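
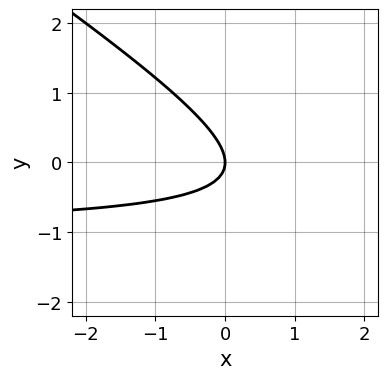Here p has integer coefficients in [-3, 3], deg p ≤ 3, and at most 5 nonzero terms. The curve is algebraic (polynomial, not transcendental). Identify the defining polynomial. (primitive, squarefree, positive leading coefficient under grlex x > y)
2*x*y + 3*y^2 + 2*x

1. deg p = 2. A generic line meets the curve in up to 2 points.
2. Reading off the gridlines: it meets the y-axis at y = 0 (among the integer gridlines); one x-axis crossing is at x = 0.
3. Fitting integer coefficients to these (and the overall shape) gives p.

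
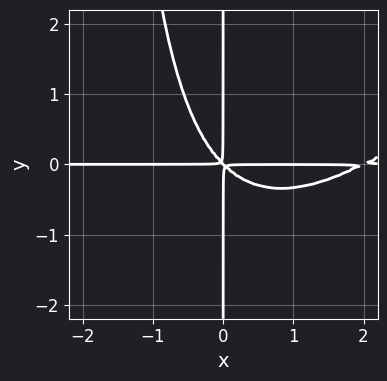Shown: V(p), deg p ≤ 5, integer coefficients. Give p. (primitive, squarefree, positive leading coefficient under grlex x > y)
(a) The degree is 4 — no degree-3 curve has this shape.
(b) From the visible intercepts: the visible y-axis segment lies entirely on the curve; the visible x-axis segment lies entirely on the curve.
(c) Solving for integer coefficients yields p as stated.

x^3*y - x^2*y^2 - 2*x^2*y - 2*x*y^2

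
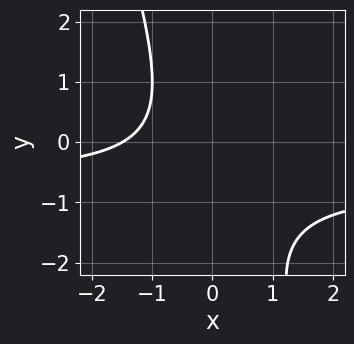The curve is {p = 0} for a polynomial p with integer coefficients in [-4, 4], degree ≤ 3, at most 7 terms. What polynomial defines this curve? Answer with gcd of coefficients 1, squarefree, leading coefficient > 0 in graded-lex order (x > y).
First, deg p = 2. A generic line meets the curve in up to 2 points.
Then, against the integer gridlines: no y-intercept at any integer in the box.
Finally, these observations pin down the coefficients.

3*x*y + y^2 + 2*x + y + 3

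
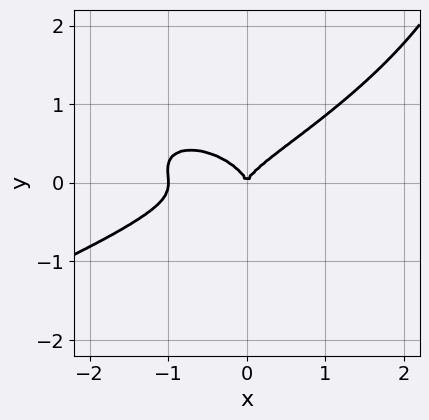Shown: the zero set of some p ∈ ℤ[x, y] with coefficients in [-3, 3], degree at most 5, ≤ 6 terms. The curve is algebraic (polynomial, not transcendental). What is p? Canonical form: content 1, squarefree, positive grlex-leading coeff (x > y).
x*y^3 + x^3 - x*y^2 - 3*y^3 + x^2

First, the degree is 4 — no degree-3 curve has this shape.
Next, observable constraints: the x-axis gridline crossings are at x ∈ {-1, 0}; one y-axis crossing is at y = 0.
Finally, fitting integer coefficients to these (and the overall shape) gives p.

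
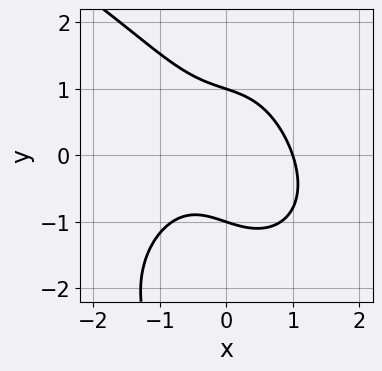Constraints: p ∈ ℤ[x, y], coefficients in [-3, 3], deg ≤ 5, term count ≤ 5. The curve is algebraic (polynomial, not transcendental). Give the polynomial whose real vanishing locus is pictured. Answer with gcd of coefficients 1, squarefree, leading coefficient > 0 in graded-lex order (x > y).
x*y^3 - 3*x^3 - 3*x*y - 3*y^2 + 3

1. The degree is 4 — a generic line meets the curve in up to 4 points.
2. From the visible intercepts: one x-axis crossing is at x = 1; the y-axis gridline crossings are at y ∈ {-1, 1}.
3. Assembling these constraints gives the stated polynomial.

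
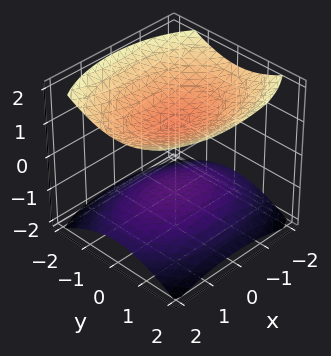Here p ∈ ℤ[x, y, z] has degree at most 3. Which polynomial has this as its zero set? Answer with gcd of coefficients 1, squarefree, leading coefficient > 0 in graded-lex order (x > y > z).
First, I count 2 distinct pieces. They look like related sheets of one shape, so recover p as a whole.
Then, deg p = 2. Two sheets facing apart; a quadric.
Then, symmetries: mirror symmetry y ↦ −y ⇒ only even powers of y; mirror symmetry z ↦ −z ⇒ only even powers of z; the x ↦ −x reflection is a symmetry, so x appears only in even powers.
Next, from the visible intercepts: the z-axis gridline crossings are at z ∈ {-1, 1}; the surface avoids every integer x-axis point in the box; no y-intercept at any integer in the box.
Finally, assembling these constraints gives the stated polynomial.

x^2 + 2*y^2 - 3*z^2 + 3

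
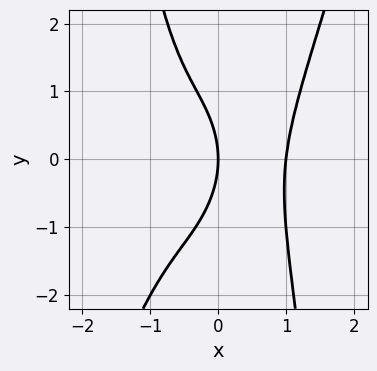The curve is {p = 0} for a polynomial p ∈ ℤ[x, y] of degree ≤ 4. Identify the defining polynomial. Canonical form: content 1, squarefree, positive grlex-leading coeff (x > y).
3*x^4 - x^3*y - y^2 - 3*x

The degree is 4 — a generic line meets the curve in up to 4 points.
From the visible intercepts: the x-axis gridline crossings are at x ∈ {0, 1}; it meets the y-axis at y = 0 (among the integer gridlines).
Matching integer coefficients to the picture gives p.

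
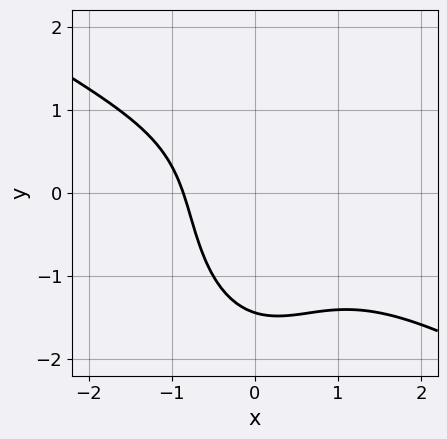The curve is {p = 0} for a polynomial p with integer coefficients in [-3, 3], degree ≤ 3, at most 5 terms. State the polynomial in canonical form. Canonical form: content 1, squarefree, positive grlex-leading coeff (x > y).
deg p = 3. No degree-2 curve has this shape.
Matching integer coefficients to the picture gives p.

2*x^3 + 3*x^2*y + y^3 + 2*x + 3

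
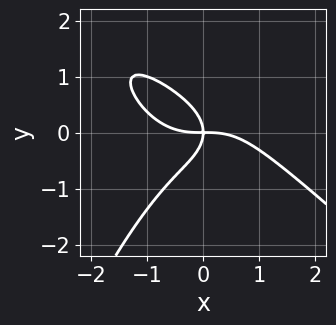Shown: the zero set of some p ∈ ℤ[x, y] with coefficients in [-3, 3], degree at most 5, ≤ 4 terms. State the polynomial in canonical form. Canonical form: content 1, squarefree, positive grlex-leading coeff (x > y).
Degree: no degree-3 curve has this shape, so deg p = 4.
From the axis intercepts and sections: it meets the x-axis at x = 0 (among the integer gridlines); it meets the y-axis at y = 0 (among the integer gridlines).
Solving for integer coefficients yields p as stated.

x^4 + x^3*y + 2*y^3 + 2*x*y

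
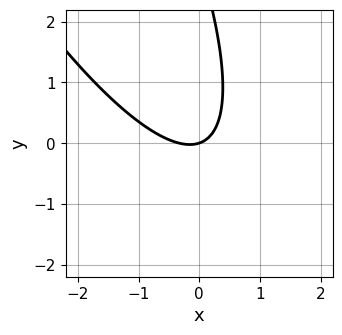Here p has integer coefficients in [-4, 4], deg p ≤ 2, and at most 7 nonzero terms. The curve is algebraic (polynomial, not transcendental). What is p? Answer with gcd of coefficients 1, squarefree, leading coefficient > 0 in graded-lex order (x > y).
deg p = 2. The shape is more complex than any degree-1 curve.
Against the integer gridlines: it crosses the y-axis at the gridline y = 0; one x-axis crossing is at x = 0.
Matching integer coefficients to the picture gives p.

3*x^2 + 3*x*y + y^2 + x - 3*y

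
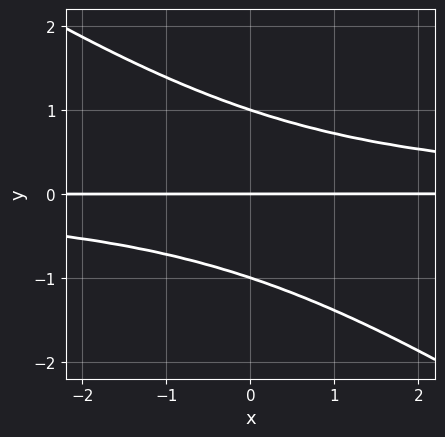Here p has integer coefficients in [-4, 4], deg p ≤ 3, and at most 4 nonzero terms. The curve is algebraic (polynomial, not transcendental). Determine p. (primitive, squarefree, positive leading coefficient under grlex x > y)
2*x*y^2 + 3*y^3 - 3*y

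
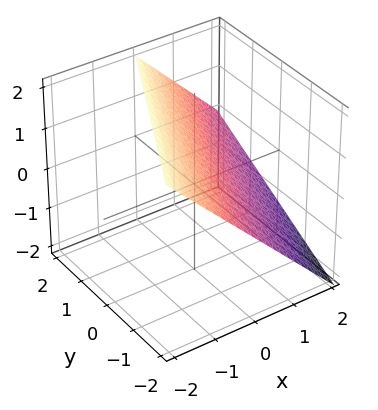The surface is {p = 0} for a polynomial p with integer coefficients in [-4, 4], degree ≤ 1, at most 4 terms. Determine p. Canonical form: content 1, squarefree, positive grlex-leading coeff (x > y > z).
2*x - y + 2*z - 2

(a) Degree: the surface is flat (a plane), so deg p = 1.
(b) Reading off the gridlines: it crosses the x-axis at the gridline x = 1; it meets the z-axis at z = 1 (among the integer gridlines); one y-axis crossing is at y = -2.
(c) Assembling these constraints gives the stated polynomial.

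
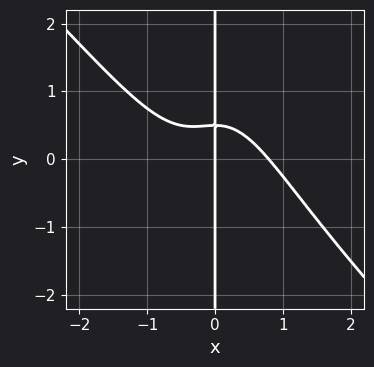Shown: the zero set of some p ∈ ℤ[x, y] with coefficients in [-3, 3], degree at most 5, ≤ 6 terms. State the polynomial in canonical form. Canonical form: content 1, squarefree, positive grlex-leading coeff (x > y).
2*x^4 + 2*x^3*y + 2*x*y - x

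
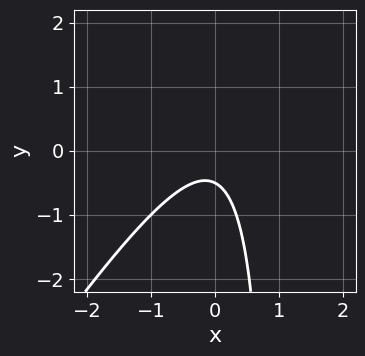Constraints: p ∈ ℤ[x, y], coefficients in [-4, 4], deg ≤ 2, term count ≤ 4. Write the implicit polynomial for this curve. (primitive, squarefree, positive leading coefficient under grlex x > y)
3*x^2 - 2*x*y + 2*y + 1

deg p = 2. No degree-1 curve has this shape.
From the visible intercepts: it misses every integer gridline on the x-axis.
Fitting integer coefficients to these (and the overall shape) gives p.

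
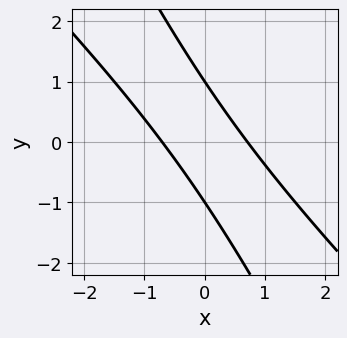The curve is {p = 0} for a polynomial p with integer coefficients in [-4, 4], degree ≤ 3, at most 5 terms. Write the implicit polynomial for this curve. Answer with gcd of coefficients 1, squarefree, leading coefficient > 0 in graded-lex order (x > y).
2*x^2 + 3*x*y + y^2 - 1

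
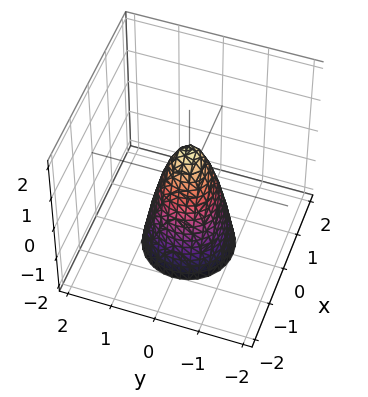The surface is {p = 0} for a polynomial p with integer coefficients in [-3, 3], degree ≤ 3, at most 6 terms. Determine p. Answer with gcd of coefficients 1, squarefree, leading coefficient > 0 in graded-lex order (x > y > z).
First, degree: no degree-1 surface has this shape, so deg p = 2.
Next, symmetries: the z-axis is an axis of rotation, so x and y enter only as x² + y².
Then, reading off the gridlines: one z-axis crossing is at z = 1; a circular section at z = 0 has radius between 0 and 1.
Finally, together with the visible shape, these determine p as stated.

3*x^2 + 3*y^2 + z - 1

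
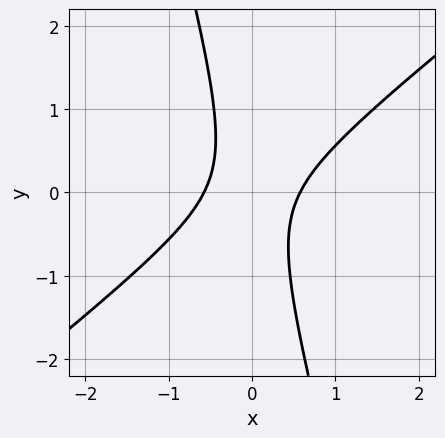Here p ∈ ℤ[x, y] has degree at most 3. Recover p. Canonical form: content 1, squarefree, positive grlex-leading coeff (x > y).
3*x^2 - 3*x*y - y^2 - 1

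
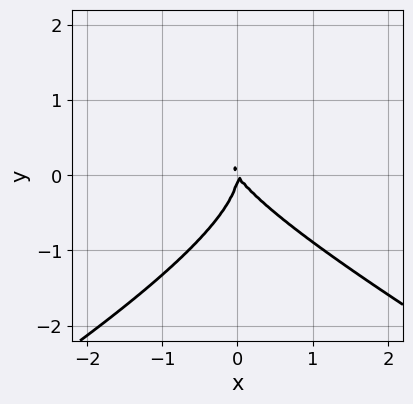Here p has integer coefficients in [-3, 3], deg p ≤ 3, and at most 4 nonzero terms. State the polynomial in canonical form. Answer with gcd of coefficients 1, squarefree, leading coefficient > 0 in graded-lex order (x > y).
(a) Degree: no degree-2 curve has this shape, so deg p = 3.
(b) Against the integer gridlines: one y-axis crossing is at y = 0; one x-axis crossing is at x = 0.
(c) The integer polynomial consistent with all of this is the stated p.

x^2*y - 3*y^3 - 3*x^2 - 2*x*y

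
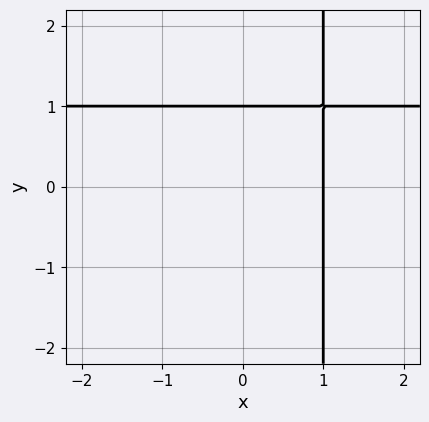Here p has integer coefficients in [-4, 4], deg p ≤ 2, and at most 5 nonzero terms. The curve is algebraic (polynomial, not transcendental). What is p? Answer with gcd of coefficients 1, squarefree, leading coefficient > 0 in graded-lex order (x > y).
x*y - x - y + 1

(a) deg p = 2. No degree-1 curve has this shape.
(b) Checking where it meets the axes: one x-axis crossing is at x = 1; it meets the y-axis at y = 1 (among the integer gridlines).
(c) Putting this together gives p.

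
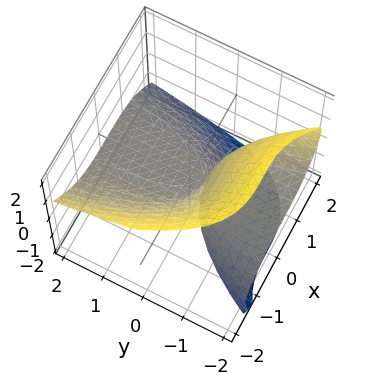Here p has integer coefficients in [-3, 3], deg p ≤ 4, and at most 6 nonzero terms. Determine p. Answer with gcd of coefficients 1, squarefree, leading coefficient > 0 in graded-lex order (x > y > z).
1. deg p = 3.
2. From the visible intercepts: the visible y-axis segment lies entirely on the surface; one x-axis crossing is at x = 0.
3. Fitting integer coefficients to these (and the overall shape) gives p.

x^3 + z^3 + 3*y*z + z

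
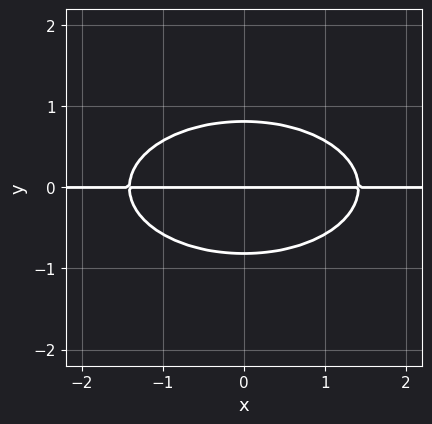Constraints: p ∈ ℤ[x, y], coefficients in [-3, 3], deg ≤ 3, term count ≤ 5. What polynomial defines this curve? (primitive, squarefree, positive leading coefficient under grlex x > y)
x^2*y + 3*y^3 - 2*y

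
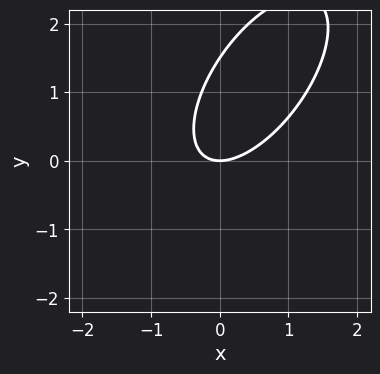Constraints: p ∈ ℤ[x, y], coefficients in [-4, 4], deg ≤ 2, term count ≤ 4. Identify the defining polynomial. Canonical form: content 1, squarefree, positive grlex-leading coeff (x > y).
deg p = 2.
Checking where it meets the axes: one x-axis crossing is at x = 0; it meets the y-axis at y = 0 (among the integer gridlines).
Fitting integer coefficients to these (and the overall shape) gives p.

3*x^2 - 3*x*y + 2*y^2 - 3*y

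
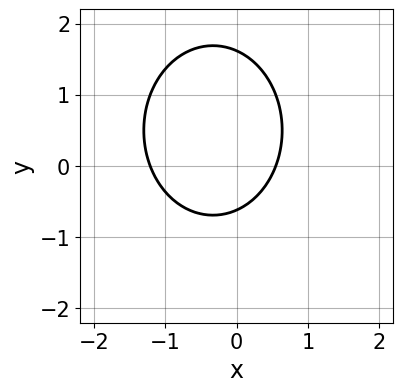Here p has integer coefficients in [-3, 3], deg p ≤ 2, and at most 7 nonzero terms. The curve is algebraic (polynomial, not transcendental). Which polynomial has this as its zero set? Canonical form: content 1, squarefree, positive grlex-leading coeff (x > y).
3*x^2 + 2*y^2 + 2*x - 2*y - 2

1. Degree: a generic line meets the curve in up to 2 points, so deg p = 2.
2. Solving for integer coefficients yields p as stated.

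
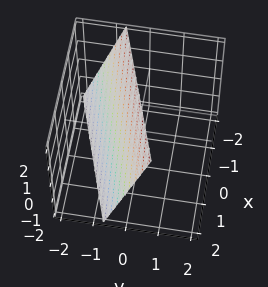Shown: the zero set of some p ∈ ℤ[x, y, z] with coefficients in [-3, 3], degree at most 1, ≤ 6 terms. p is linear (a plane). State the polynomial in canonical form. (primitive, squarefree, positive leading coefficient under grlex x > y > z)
First, the degree is 1 — the surface is flat (a plane).
Then, observable constraints: it crosses the z-axis at the gridline z = 2; it crosses the x-axis at the gridline x = 2.
Finally, these observations pin down the coefficients.

x - 3*y + z - 2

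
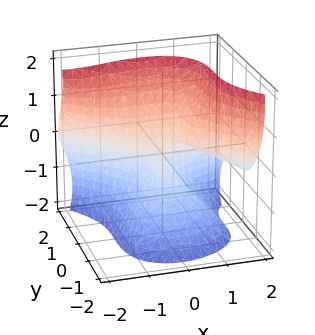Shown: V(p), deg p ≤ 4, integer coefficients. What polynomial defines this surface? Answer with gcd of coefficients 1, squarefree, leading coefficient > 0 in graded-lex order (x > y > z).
First, the degree is 3 — a generic line meets the surface in up to 3 points.
Then, reading off the gridlines: it meets the y-axis at y = 0 (among the integer gridlines); among the integer gridlines, it crosses the x-axis at x ∈ {0, 1}.
Finally, putting this together gives p.

x^3 + 2*x^2*z + 2*y^3 - z^3 - x^2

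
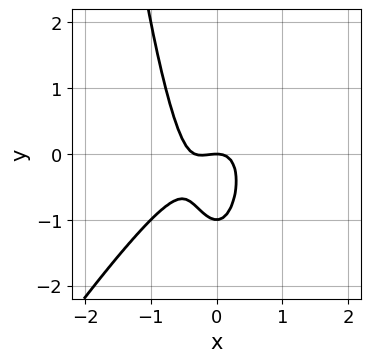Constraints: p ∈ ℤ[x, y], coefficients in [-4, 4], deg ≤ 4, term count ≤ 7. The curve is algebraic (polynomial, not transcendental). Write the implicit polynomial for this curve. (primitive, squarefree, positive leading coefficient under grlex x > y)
Degree: a generic line meets the curve in up to 3 points, so deg p = 3.
Checking where it meets the axes: among the integer gridlines, it crosses the y-axis at y ∈ {-1, 0}; it crosses the x-axis at the gridline x = 0.
Putting this together gives p.

3*x^3 - 2*x^2*y + x^2 + y^2 + y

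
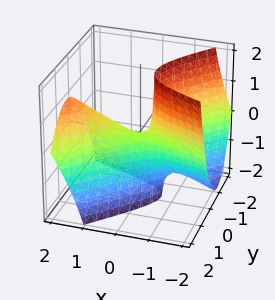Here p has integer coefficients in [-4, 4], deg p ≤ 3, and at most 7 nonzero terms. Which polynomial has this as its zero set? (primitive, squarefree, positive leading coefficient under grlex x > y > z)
The degree is 2 — no degree-1 surface has this shape.
From the visible intercepts: one z-axis crossing is at z = 0; it meets the y-axis at y = 0 (among the integer gridlines); it meets the x-axis at x = 0 (among the integer gridlines).
Matching integer coefficients to the picture gives p.

x^2 + 2*x*y - 2*x*z - 3*y^2 - z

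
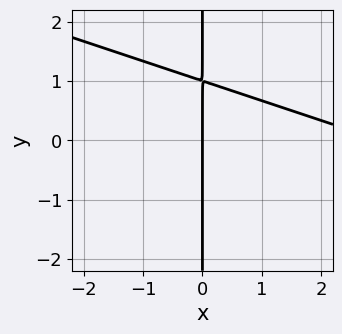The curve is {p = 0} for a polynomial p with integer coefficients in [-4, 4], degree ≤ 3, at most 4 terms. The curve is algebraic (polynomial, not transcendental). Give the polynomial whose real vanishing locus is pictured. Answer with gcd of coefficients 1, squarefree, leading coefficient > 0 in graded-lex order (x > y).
x^2 + 3*x*y - 3*x

1. Degree: no degree-1 curve has this shape, so deg p = 2.
2. Observable constraints: the visible y-axis segment lies entirely on the curve; it crosses the x-axis at the gridline x = 0.
3. The integer polynomial consistent with all of this is the stated p.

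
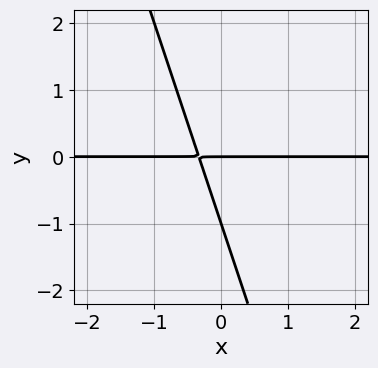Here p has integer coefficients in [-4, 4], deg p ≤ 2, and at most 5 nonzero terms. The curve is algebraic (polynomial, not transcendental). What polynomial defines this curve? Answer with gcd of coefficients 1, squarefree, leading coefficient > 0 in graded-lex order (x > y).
(a) deg p = 2. No degree-1 curve has this shape.
(b) Reading off the gridlines: the visible x-axis segment lies entirely on the curve; the y-axis gridline crossings are at y ∈ {-1, 0}.
(c) Matching integer coefficients to the picture gives p.

3*x*y + y^2 + y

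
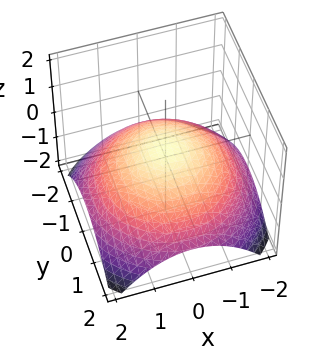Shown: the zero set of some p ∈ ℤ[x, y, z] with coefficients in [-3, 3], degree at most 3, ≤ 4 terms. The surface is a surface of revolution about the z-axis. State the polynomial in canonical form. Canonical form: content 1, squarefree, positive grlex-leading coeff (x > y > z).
x^2 + y^2 + 3*z - 1

The degree is 2 — no degree-1 surface has this shape.
Symmetries: the z-axis is an axis of rotation, so x and y enter only as x² + y².
Observable constraints: the x-axis gridline crossings are at x ∈ {-1, 1}; a circular section at z = 0 has radius exactly 1.
Together with the visible shape, these determine p as stated.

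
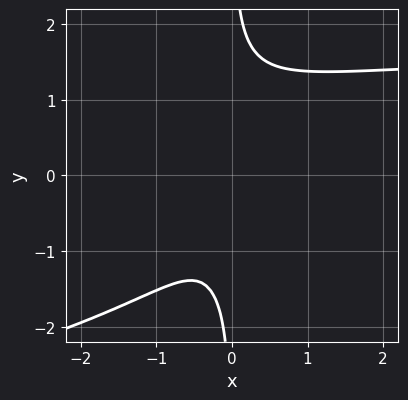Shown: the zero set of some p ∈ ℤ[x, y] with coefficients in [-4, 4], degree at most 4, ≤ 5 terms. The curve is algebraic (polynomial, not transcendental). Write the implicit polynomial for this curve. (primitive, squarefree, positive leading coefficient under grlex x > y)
(a) The degree is 4 — a generic line meets the curve in up to 4 points.
(b) Checking where it meets the axes: no y-intercept at any integer in the box; the curve avoids every integer x-axis point in the box.
(c) Matching integer coefficients to the picture gives p.

x*y^3 + x^2*y - 2*x^2 - x - 1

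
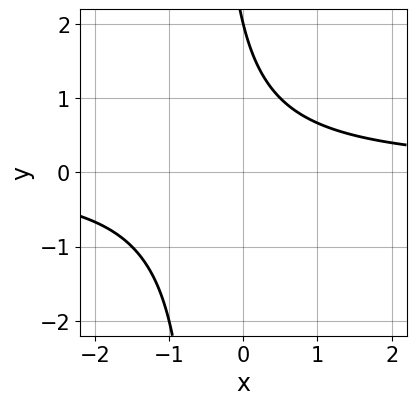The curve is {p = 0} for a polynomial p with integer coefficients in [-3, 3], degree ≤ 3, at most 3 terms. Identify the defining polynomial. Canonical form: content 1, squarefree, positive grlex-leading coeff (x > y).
2*x*y + y - 2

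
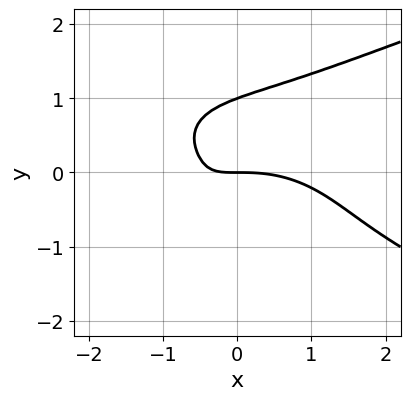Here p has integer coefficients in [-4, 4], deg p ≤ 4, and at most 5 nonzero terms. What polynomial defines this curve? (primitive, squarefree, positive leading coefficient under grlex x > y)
First, the degree is 4 — a generic line meets the curve in up to 4 points.
Then, against the integer gridlines: the y-axis gridline crossings are at y ∈ {0, 1}; it meets the x-axis at x = 0 (among the integer gridlines).
Finally, fitting integer coefficients to these (and the overall shape) gives p.

3*y^4 - x^3 - 3*x*y - y^2 - 2*y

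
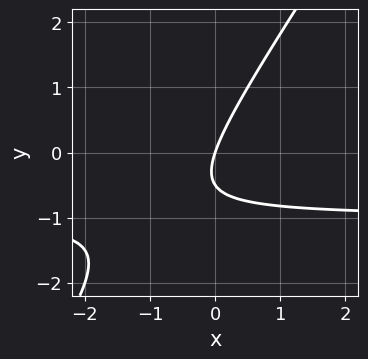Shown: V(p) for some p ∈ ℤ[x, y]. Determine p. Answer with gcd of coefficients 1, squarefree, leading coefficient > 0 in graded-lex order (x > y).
3*x*y - 2*y^2 + 3*x - y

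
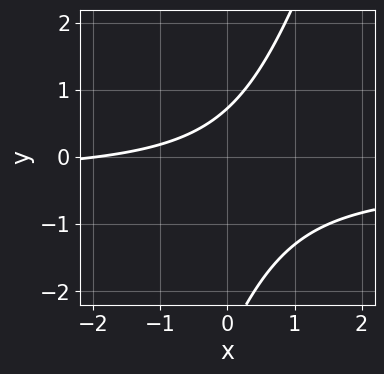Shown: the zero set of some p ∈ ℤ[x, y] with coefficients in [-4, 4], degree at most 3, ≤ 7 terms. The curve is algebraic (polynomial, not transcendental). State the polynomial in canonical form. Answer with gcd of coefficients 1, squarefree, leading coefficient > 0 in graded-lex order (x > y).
3*x*y - y^2 + x - 2*y + 2

1. Degree: no degree-1 curve has this shape, so deg p = 2.
2. From the visible intercepts: one x-axis crossing is at x = -2.
3. Assembling these constraints gives the stated polynomial.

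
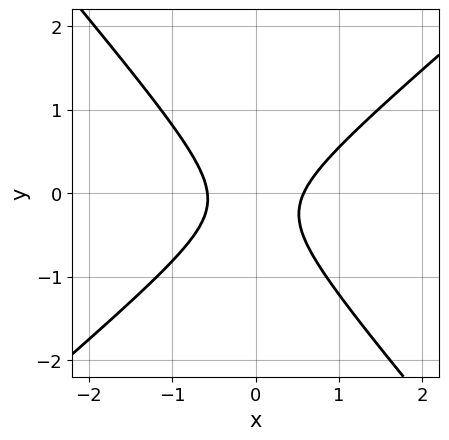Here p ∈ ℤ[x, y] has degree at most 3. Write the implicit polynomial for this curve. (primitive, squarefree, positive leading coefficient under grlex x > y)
1. Degree: no degree-1 curve has this shape, so deg p = 2.
2. Checking where it meets the axes: no y-intercept at any integer in the box.
3. Putting this together gives p.

3*x^2 - x*y - 3*y^2 - y - 1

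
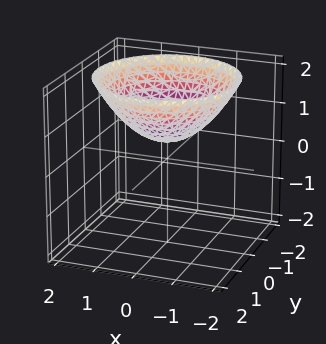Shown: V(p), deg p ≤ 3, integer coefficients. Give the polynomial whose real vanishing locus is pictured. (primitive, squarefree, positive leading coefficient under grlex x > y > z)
(a) The degree is 2 — the shape is more complex than any degree-1 surface.
(b) Symmetries: every cross-section ⟂ z is a circle, so x, y appear only via x² + y².
(c) Reading off the gridlines: a circular section at z = 1 has radius exactly 1; no x-intercept at any integer in the box; the surface avoids every integer y-axis point in the box.
(d) Matching integer coefficients to the picture gives p.

x^2 + y^2 - 2*z + 1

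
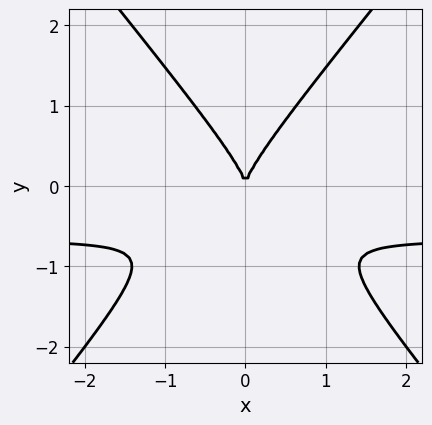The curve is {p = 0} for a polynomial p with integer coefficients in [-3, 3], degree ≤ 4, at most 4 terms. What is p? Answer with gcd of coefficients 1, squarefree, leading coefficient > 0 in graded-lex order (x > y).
(a) The degree is 3 — no degree-2 curve has this shape.
(b) Symmetries: the x ↦ −x reflection is a symmetry, so x appears only in even powers.
(c) From the axis intercepts and sections: it meets the x-axis at x = 0 (among the integer gridlines); it meets the y-axis at y = 0 (among the integer gridlines).
(d) The integer polynomial consistent with all of this is the stated p.

3*x^2*y - 2*y^3 + 2*x^2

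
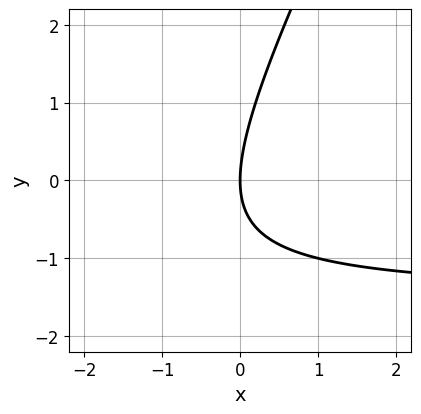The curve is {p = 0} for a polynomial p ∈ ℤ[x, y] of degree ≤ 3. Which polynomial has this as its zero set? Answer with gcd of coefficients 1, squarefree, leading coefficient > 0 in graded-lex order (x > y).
2*x*y - y^2 + 3*x

First, degree: no degree-1 curve has this shape, so deg p = 2.
Next, from the visible intercepts: it meets the x-axis at x = 0 (among the integer gridlines); it crosses the y-axis at the gridline y = 0.
Finally, fitting integer coefficients to these (and the overall shape) gives p.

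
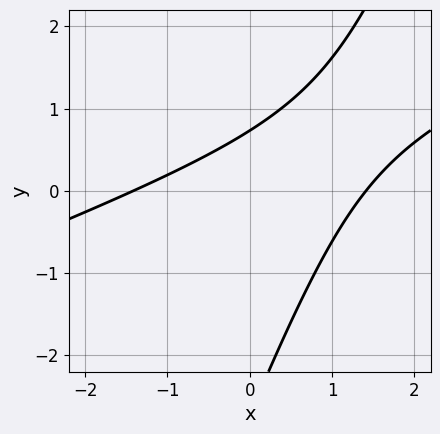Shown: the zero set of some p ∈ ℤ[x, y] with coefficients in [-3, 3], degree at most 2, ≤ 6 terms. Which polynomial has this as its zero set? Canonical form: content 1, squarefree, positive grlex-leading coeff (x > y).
The degree is 2 — no degree-1 curve has this shape.
The integer polynomial consistent with all of this is the stated p.

x^2 - 3*x*y + y^2 + 2*y - 2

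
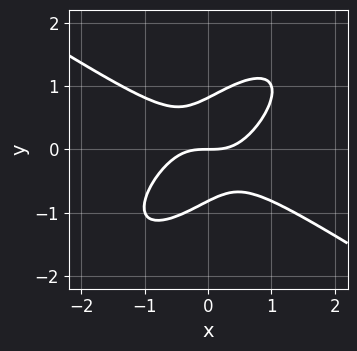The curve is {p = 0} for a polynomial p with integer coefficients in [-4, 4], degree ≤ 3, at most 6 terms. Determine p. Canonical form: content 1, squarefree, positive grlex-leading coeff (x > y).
Degree: no degree-2 curve has this shape, so deg p = 3.
Against the integer gridlines: one x-axis crossing is at x = 0; it crosses the y-axis at the gridline y = 0.
Assembling these constraints gives the stated polynomial.

2*x^3 - 3*x*y^2 + 3*y^3 - 2*y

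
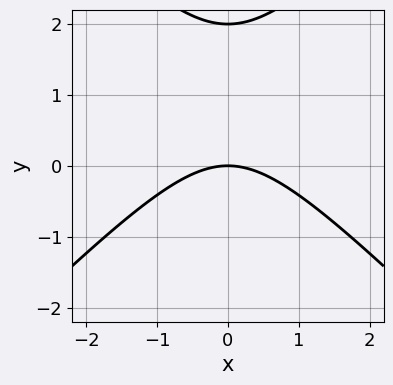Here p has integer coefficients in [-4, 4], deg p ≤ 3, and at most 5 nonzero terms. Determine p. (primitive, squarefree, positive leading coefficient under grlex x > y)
x^2 - y^2 + 2*y

First, the degree is 2 — the shape is more complex than any degree-1 curve.
Then, symmetries: the x ↦ −x reflection is a symmetry, so x appears only in even powers.
Next, observable constraints: it meets the x-axis at x = 0 (among the integer gridlines); the y-axis gridline crossings are at y ∈ {0, 2}.
Finally, assembling these constraints gives the stated polynomial.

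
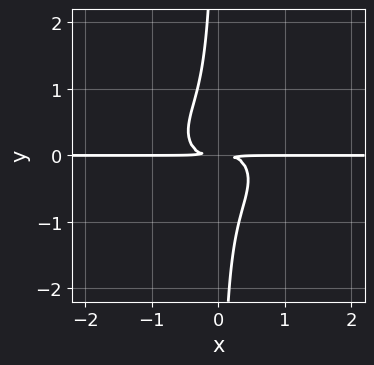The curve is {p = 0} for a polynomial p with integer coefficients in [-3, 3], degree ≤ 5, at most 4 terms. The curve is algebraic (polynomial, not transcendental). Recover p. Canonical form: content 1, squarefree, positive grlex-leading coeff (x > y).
The degree is 4 — a generic line meets the curve in up to 4 points.
Reading off the gridlines: the visible x-axis segment lies entirely on the curve.
Together with the visible shape, these determine p as stated.

2*x^3*y + 3*x*y^3 + y^2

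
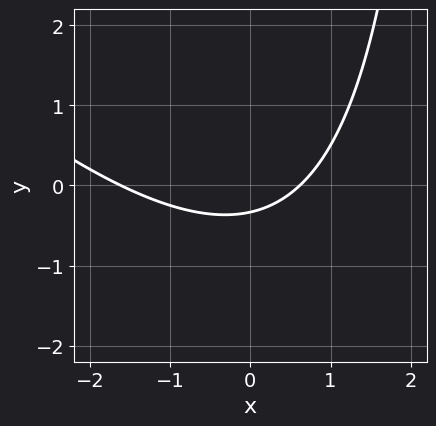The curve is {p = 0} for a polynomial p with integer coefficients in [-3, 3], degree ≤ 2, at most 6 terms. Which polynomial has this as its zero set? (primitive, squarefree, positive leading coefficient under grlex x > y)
x^2 + x*y + x - 3*y - 1

1. The degree is 2 — no degree-1 curve has this shape.
2. Matching integer coefficients to the picture gives p.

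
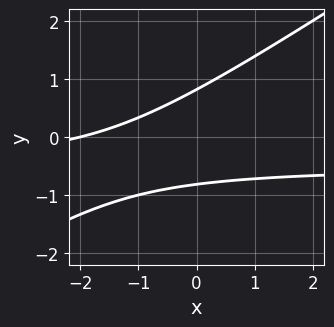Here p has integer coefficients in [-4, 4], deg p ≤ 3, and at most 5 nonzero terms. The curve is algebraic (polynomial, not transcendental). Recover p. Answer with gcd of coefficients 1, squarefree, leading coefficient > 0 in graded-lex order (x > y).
2*x*y - 3*y^2 + x + 2

(a) Degree: no degree-1 curve has this shape, so deg p = 2.
(b) Checking where it meets the axes: one x-axis crossing is at x = -2.
(c) Fitting integer coefficients to these (and the overall shape) gives p.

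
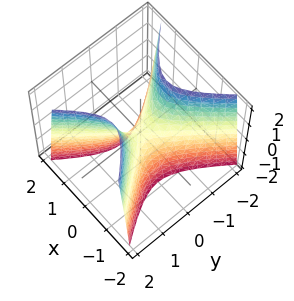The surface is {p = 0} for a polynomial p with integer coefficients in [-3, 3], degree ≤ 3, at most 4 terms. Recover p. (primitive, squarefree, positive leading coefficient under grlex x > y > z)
1. The degree is 2 — a hyperbolic paraboloid; a quadric.
2. Symmetries: the y ↦ −y reflection is a symmetry, so y appears only in even powers; it's symmetric under x → −x, forcing even powers of x.
3. Against the integer gridlines: it meets the z-axis at z = 0 (among the integer gridlines); it meets the y-axis at y = 0 (among the integer gridlines); it crosses the x-axis at the gridline x = 0.
4. Assembling these constraints gives the stated polynomial.

3*x^2 - 2*y^2 + z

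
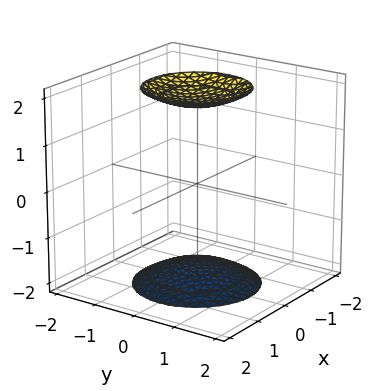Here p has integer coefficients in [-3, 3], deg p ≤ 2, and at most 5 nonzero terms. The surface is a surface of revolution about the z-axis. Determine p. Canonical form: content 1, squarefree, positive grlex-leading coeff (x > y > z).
There are 2 components. Treating them together as one polynomial.
Degree: a generic line meets the surface in up to 2 points, so deg p = 2.
Symmetries: every cross-section ⟂ z is a circle, so x, y appear only via x² + y².
Against the integer gridlines: it misses every integer gridline on the x-axis; a circular section at z = -2 has radius exactly 1; the surface avoids every integer y-axis point in the box.
Solving for integer coefficients yields p as stated.

x^2 + y^2 - z^2 + 3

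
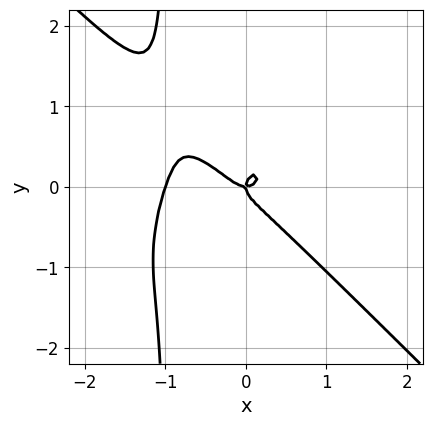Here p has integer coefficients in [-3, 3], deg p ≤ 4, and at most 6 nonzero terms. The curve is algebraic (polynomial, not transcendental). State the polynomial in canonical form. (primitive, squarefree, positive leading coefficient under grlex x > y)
3*x^4 + 3*x*y^3 + 3*x^3 + 3*y^3 - x*y

(a) deg p = 4. A generic line meets the curve in up to 4 points.
(b) Checking where it meets the axes: the x-axis gridline crossings are at x ∈ {-1, 0}; one y-axis crossing is at y = 0.
(c) Together with the visible shape, these determine p as stated.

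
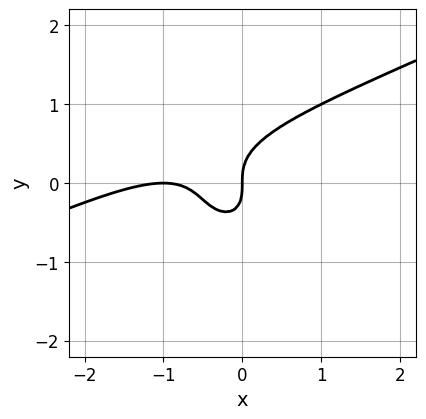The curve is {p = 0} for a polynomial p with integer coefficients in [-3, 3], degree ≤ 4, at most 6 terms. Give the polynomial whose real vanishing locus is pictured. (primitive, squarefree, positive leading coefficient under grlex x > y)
(a) The degree is 3 — a generic line meets the curve in up to 3 points.
(b) Against the integer gridlines: it crosses the y-axis at the gridline y = 0; among the integer gridlines, it crosses the x-axis at x ∈ {-1, 0}.
(c) The integer polynomial consistent with all of this is the stated p.

x^3 - 2*x^2*y - 2*y^3 + 2*x^2 + x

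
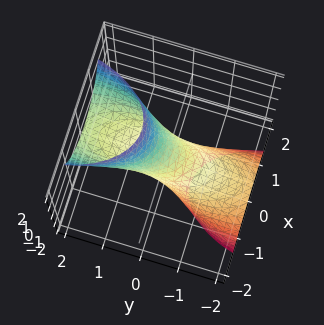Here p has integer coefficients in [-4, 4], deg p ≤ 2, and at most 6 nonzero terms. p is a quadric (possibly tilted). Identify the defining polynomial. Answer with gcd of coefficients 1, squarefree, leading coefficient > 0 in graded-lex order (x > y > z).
3*x^2 + y^2 - 3*y*z + z^2 - 1

(a) deg p = 2.
(b) From the axis intercepts and sections: among the integer gridlines, it crosses the y-axis at y ∈ {-1, 1}; among the integer gridlines, it crosses the z-axis at z ∈ {-1, 1}.
(c) Together with the visible shape, these determine p as stated.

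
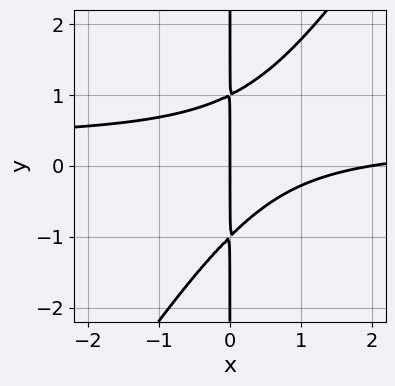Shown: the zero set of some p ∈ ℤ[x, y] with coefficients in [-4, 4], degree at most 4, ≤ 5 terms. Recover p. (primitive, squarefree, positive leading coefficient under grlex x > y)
(a) Degree: no degree-2 curve has this shape, so deg p = 3.
(b) Checking where it meets the axes: the visible y-axis segment lies entirely on the curve; among the integer gridlines, it crosses the x-axis at x ∈ {0, 2}.
(c) Fitting integer coefficients to these (and the overall shape) gives p.

3*x^2*y - 2*x*y^2 - x^2 + 2*x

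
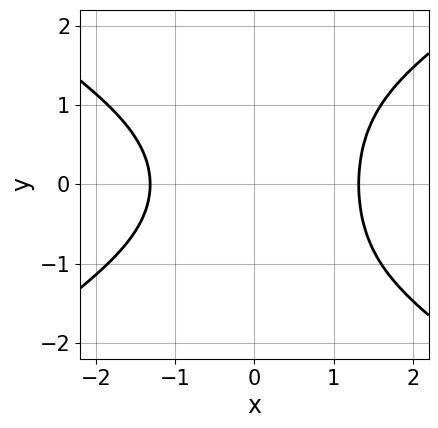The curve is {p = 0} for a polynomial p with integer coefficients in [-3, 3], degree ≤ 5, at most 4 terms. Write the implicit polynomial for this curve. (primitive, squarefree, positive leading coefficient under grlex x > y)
(a) Degree: a generic line meets the curve in up to 4 points, so deg p = 4.
(b) Symmetries: the y ↦ −y reflection is a symmetry, so y appears only in even powers.
(c) From the visible intercepts: the curve avoids every integer y-axis point in the box.
(d) These observations pin down the coefficients.

x^4 - 2*x^2*y^2 + x*y^2 - 3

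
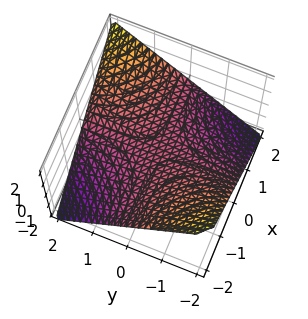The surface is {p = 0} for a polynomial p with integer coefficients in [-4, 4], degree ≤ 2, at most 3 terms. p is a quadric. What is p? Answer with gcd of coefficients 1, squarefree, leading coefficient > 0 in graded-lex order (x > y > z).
First, degree: a saddle surface; a quadric, so deg p = 2.
Then, observable constraints: it crosses the z-axis at the gridline z = 0; every point of the y-axis in the box is on the surface.
Finally, putting this together gives p. Check: (-1, 0, 0) on the x-axis lies on the surface, and p(-1, 0, 0) = 0. ✓

x*y - 2*z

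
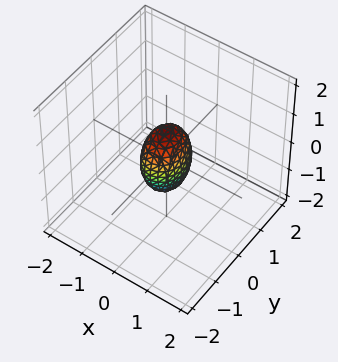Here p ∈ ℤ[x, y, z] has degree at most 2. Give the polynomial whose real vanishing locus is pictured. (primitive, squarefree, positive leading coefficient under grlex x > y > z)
The degree is 2 — bounded and convex; a quadric.
Symmetries: mirror symmetry x ↦ −x ⇒ only even powers of x; it's symmetric under y → −y, forcing even powers of y; the z ↦ −z reflection is a symmetry, so z appears only in even powers.
From the visible intercepts: the z-axis gridline crossings are at z ∈ {-1, 1}.
Solving for integer coefficients yields p as stated.

3*x^2 + 2*y^2 + z^2 - 1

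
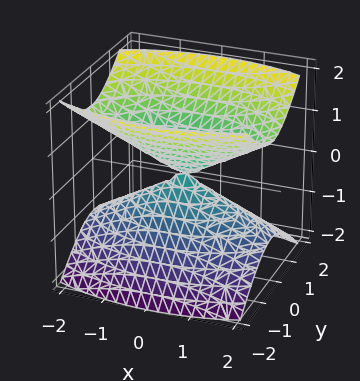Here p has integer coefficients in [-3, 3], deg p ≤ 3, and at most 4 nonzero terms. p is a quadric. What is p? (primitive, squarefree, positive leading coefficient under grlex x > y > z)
(a) The picture has 2 separate pieces. They look like related sheets of one shape, so recover p as a whole.
(b) Degree: a double cone through the origin; a quadric, so deg p = 2.
(c) Symmetries: mirror symmetry z ↦ −z ⇒ only even powers of z; the x ↦ −x reflection is a symmetry, so x appears only in even powers; mirror symmetry y ↦ −y ⇒ only even powers of y.
(d) Against the integer gridlines: one y-axis crossing is at y = 0; one z-axis crossing is at z = 0; one x-axis crossing is at x = 0.
(e) Fitting integer coefficients to these (and the overall shape) gives p.

x^2 + 3*y^2 - 3*z^2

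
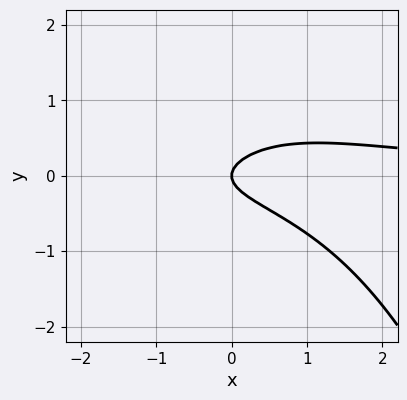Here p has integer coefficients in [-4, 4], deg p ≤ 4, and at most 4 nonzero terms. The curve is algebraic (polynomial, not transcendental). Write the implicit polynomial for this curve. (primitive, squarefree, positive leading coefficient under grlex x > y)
First, degree: the shape is more complex than any degree-2 curve, so deg p = 3.
Next, from the axis intercepts and sections: one y-axis crossing is at y = 0; it meets the x-axis at x = 0 (among the integer gridlines).
Finally, fitting integer coefficients to these (and the overall shape) gives p.

x^2*y + 3*y^2 - x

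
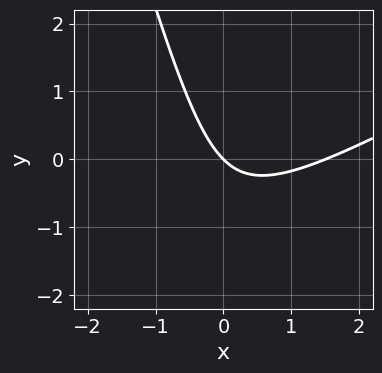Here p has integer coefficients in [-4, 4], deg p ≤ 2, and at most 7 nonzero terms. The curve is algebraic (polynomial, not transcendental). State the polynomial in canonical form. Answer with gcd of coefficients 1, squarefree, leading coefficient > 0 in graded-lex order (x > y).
2*x^2 - 3*x*y - y^2 - 3*x - 3*y

First, deg p = 2. A generic line meets the curve in up to 2 points.
Next, against the integer gridlines: one y-axis crossing is at y = 0; it meets the x-axis at x = 0 (among the integer gridlines).
Finally, these observations pin down the coefficients.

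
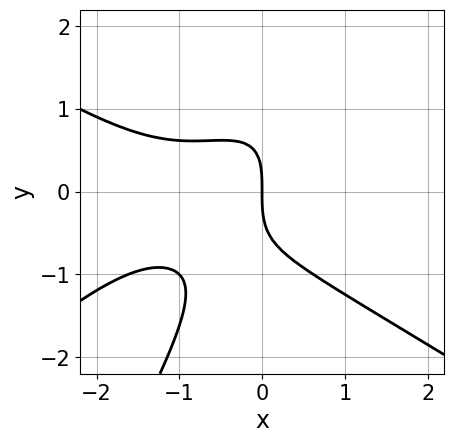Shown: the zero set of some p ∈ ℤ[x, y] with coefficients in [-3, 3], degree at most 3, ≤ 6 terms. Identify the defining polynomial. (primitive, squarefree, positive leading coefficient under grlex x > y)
x^3 - 2*x*y^2 + y^3 + 2*x^2 + 2*x

(a) The degree is 3 — no degree-2 curve has this shape.
(b) Observable constraints: one x-axis crossing is at x = 0; it meets the y-axis at y = 0 (among the integer gridlines).
(c) The integer polynomial consistent with all of this is the stated p.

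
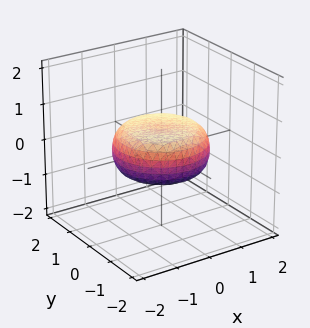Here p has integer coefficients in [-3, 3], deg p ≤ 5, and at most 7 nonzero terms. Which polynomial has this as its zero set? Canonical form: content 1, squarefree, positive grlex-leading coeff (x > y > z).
(a) The degree is 4 — the shape is more complex than any degree-3 surface.
(b) Symmetries: the z-axis is an axis of rotation, so x and y enter only as x² + y².
(c) Against the integer gridlines: a circular section at z = 0 has radius between 1 and 2.
(d) Solving for integer coefficients yields p as stated.

x^4 + 2*x^2*y^2 + y^4 - x^2 - y^2 + 3*z^2 - 1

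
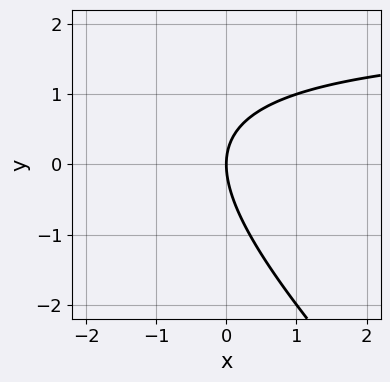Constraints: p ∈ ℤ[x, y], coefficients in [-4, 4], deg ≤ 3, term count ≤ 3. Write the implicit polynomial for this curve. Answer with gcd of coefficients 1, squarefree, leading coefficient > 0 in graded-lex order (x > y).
deg p = 2. No degree-1 curve has this shape.
From the visible intercepts: one x-axis crossing is at x = 0; one y-axis crossing is at y = 0.
Together with the visible shape, these determine p as stated.

x*y + y^2 - 2*x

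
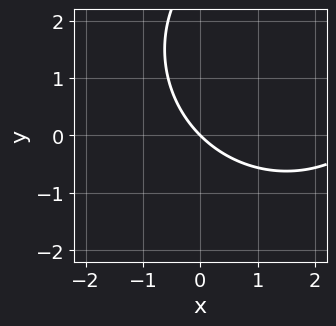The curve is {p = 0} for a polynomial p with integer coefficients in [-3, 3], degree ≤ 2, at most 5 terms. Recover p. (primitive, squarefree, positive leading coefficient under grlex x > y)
First, degree: a generic line meets the curve in up to 2 points, so deg p = 2.
Next, reading off the gridlines: it crosses the x-axis at the gridline x = 0; one y-axis crossing is at y = 0.
Finally, solving for integer coefficients yields p as stated.

x^2 + y^2 - 3*x - 3*y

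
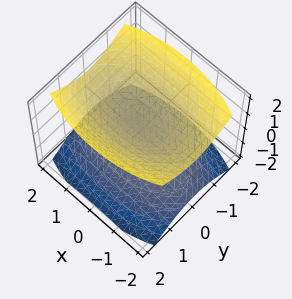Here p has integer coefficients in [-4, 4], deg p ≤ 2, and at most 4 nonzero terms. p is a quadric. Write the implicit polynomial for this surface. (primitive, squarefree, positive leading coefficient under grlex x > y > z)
x^2 + 3*y^2 - 3*z^2 + 1

(a) The picture has 2 separate pieces. They look like related sheets of one shape, so recover p as a whole.
(b) Degree: two separate bowl-shaped sheets opening away from each other; a quadric, so deg p = 2.
(c) Symmetries: the x ↦ −x reflection is a symmetry, so x appears only in even powers; it's symmetric under z → −z, forcing even powers of z; mirror symmetry y ↦ −y ⇒ only even powers of y.
(d) From the axis intercepts and sections: no x-intercept at any integer in the box; no y-intercept at any integer in the box.
(e) Assembling these constraints gives the stated polynomial.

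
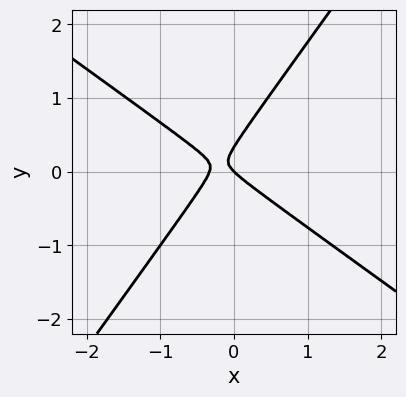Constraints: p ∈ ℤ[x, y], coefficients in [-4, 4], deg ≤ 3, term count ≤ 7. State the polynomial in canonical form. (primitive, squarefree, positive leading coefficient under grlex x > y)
1. deg p = 2. No degree-1 curve has this shape.
2. Observable constraints: it meets the y-axis at y = 0 (among the integer gridlines); it crosses the x-axis at the gridline x = 0.
3. These observations pin down the coefficients.

3*x^2 + 2*x*y - 3*y^2 + x + y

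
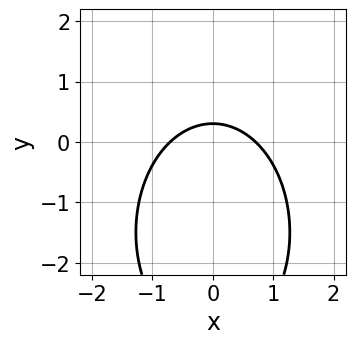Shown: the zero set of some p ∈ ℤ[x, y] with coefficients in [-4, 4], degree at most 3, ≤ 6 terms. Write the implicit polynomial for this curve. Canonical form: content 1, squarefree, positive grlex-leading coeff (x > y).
2*x^2 + y^2 + 3*y - 1

deg p = 2. A generic line meets the curve in up to 2 points.
Symmetries: the x ↦ −x reflection is a symmetry, so x appears only in even powers.
Fitting integer coefficients to these (and the overall shape) gives p.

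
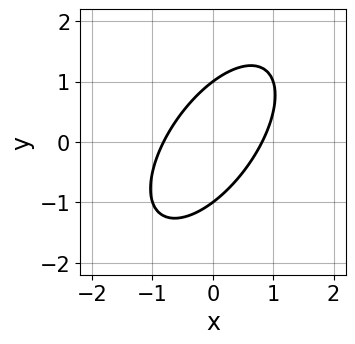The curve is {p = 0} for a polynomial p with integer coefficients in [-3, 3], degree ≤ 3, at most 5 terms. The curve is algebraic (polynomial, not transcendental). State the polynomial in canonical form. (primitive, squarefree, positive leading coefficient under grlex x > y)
3*x^2 - 3*x*y + 2*y^2 - 2

First, the degree is 2 — no degree-1 curve has this shape.
Next, from the axis intercepts and sections: among the integer gridlines, it crosses the y-axis at y ∈ {-1, 1}.
Finally, the integer polynomial consistent with all of this is the stated p.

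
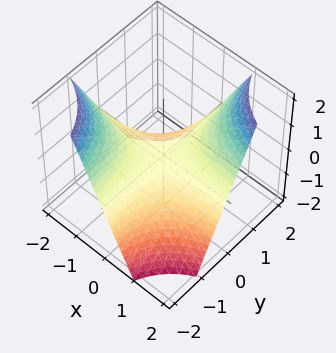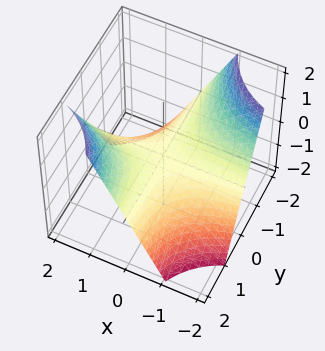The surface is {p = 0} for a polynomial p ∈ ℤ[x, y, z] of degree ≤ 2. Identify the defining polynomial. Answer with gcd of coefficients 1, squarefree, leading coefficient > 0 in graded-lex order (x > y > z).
1. deg p = 2.
2. Observable constraints: one z-axis crossing is at z = 0; every point of the x-axis in the box is on the surface; every point of the y-axis in the box is on the surface.
3. Fitting integer coefficients to these (and the overall shape) gives p.

x*y - z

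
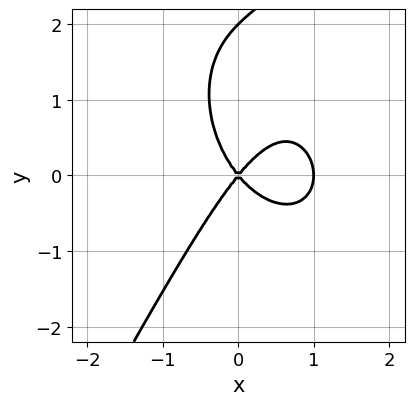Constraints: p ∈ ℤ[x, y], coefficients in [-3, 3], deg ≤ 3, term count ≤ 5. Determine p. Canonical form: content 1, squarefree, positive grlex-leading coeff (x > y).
3*x^3 + x*y^2 - y^3 - 3*x^2 + 2*y^2

(a) The degree is 3 — no degree-2 curve has this shape.
(b) From the visible intercepts: the x-axis gridline crossings are at x ∈ {0, 1}; among the integer gridlines, it crosses the y-axis at y ∈ {0, 2}.
(c) Together with the visible shape, these determine p as stated.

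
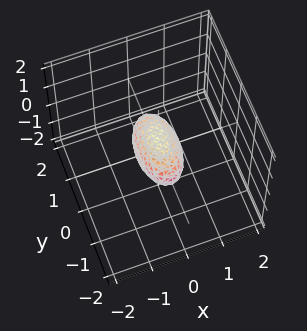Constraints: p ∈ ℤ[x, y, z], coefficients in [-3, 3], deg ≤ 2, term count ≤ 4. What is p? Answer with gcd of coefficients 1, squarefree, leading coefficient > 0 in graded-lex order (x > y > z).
Degree: bounded and convex; a quadric, so deg p = 2.
Symmetries: it's symmetric under y → −y, forcing even powers of y; it's symmetric under x → −x, forcing even powers of x; the z ↦ −z reflection is a symmetry, so z appears only in even powers.
From the visible intercepts: among the integer gridlines, it crosses the y-axis at y ∈ {-1, 1}.
Together with the visible shape, these determine p as stated.

3*x^2 + y^2 + 2*z^2 - 1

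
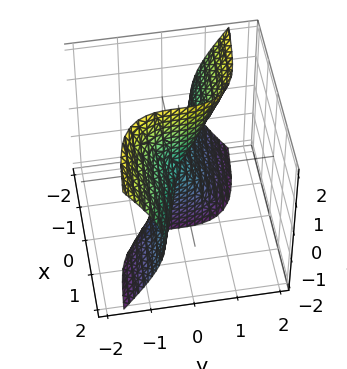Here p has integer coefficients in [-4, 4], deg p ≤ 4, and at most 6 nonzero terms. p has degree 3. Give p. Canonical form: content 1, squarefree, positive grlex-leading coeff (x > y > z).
x^3 + 3*x^2*y + 2*x*z^2 + 2*y^3

First, the degree is 3 — no degree-2 surface has this shape.
Next, against the integer gridlines: every point of the z-axis in the box is on the surface; it meets the y-axis at y = 0 (among the integer gridlines).
Finally, fitting integer coefficients to these (and the overall shape) gives p.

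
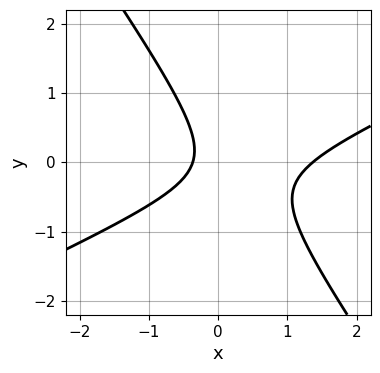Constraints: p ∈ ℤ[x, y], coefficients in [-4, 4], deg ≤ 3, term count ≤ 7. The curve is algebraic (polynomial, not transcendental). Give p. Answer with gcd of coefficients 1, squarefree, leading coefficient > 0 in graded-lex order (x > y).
1. The degree is 2 — the shape is more complex than any degree-1 curve.
2. From the visible intercepts: no y-intercept at any integer in the box.
3. Matching integer coefficients to the picture gives p.

2*x^2 - 3*x*y - 3*y^2 - 2*x - 1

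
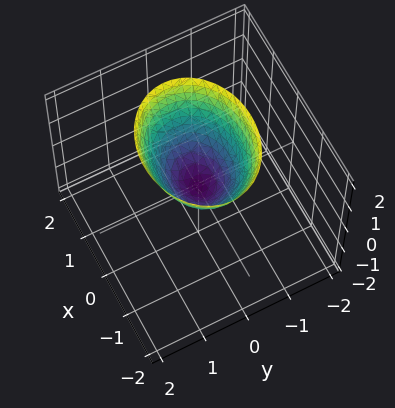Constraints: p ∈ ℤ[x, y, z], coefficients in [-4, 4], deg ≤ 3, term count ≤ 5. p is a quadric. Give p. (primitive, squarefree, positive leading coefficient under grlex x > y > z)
2*x^2 + 3*y^2 - 2*z

deg p = 2. A paraboloid; a quadric.
Symmetries: mirror symmetry y ↦ −y ⇒ only even powers of y; mirror symmetry x ↦ −x ⇒ only even powers of x.
Observable constraints: one x-axis crossing is at x = 0; it crosses the z-axis at the gridline z = 0; it crosses the y-axis at the gridline y = 0.
Together with the visible shape, these determine p as stated.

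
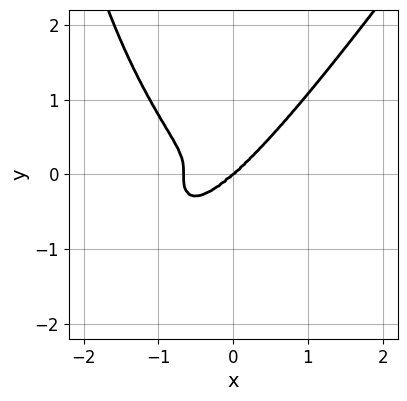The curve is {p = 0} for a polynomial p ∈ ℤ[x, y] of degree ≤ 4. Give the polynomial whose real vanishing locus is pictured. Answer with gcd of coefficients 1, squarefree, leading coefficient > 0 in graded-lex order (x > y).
3*x^4 - x*y^3 + 2*x^3 - 3*y^3

First, degree: the shape is more complex than any degree-3 curve, so deg p = 4.
Then, reading off the gridlines: it meets the y-axis at y = 0 (among the integer gridlines); one x-axis crossing is at x = 0.
Finally, assembling these constraints gives the stated polynomial.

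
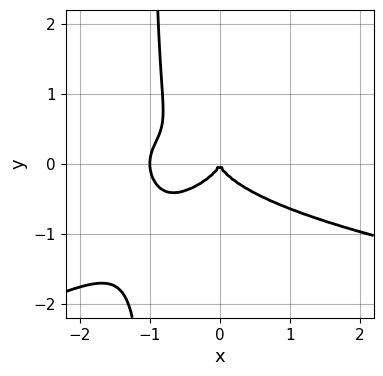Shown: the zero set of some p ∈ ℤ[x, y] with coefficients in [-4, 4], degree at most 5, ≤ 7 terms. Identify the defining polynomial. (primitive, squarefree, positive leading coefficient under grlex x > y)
x^2*y^2 - 3*x*y^3 - x^3 - 3*y^3 - x^2

First, deg p = 4. The shape is more complex than any degree-3 curve.
Then, from the axis intercepts and sections: the x-axis gridline crossings are at x ∈ {-1, 0}; it meets the y-axis at y = 0 (among the integer gridlines).
Finally, these observations pin down the coefficients.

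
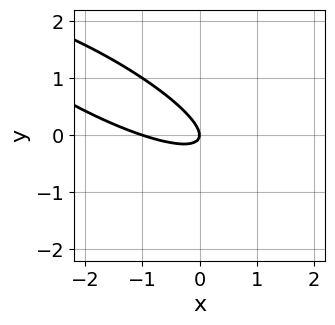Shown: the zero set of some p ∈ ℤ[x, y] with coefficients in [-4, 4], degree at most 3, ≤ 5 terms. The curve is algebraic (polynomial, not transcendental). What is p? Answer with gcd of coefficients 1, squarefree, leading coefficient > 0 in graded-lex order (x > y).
First, degree: the shape is more complex than any degree-1 curve, so deg p = 2.
Next, from the axis intercepts and sections: the x-axis gridline crossings are at x ∈ {-1, 0}; one y-axis crossing is at y = 0.
Finally, these observations pin down the coefficients.

x^2 + 3*x*y + 3*y^2 + x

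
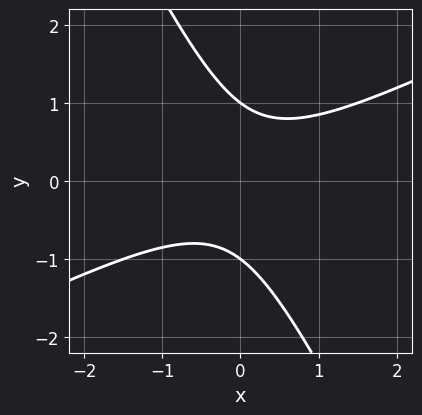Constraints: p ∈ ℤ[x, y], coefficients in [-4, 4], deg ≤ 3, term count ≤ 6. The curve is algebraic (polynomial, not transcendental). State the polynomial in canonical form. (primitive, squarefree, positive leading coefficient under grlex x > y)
1. deg p = 2. The shape is more complex than any degree-1 curve.
2. Checking where it meets the axes: it misses every integer gridline on the x-axis; the y-axis gridline crossings are at y ∈ {-1, 1}.
3. Fitting integer coefficients to these (and the overall shape) gives p.

2*x^2 - 3*x*y - 2*y^2 + 2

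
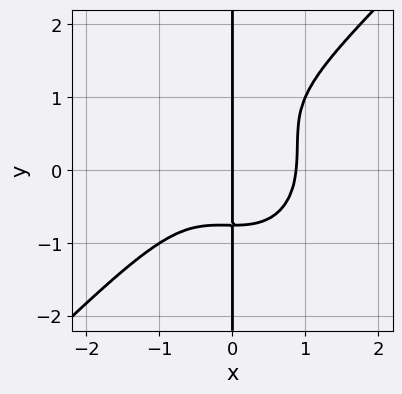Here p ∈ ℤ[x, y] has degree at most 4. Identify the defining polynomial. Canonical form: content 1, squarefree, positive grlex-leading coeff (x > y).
1. The degree is 4 — no degree-3 curve has this shape.
2. Reading off the gridlines: it crosses the x-axis at the gridline x = 0; the visible y-axis segment lies entirely on the curve.
3. Together with the visible shape, these determine p as stated.

3*x^4 - x^3*y - 2*x*y^3 + 2*x*y^2 - 2*x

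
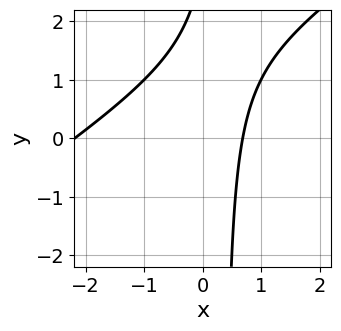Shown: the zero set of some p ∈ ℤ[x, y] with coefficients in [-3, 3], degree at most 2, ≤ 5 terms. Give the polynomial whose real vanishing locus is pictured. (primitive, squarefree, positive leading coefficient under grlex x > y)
2*x^2 - 3*x*y + 3*x + y - 3

First, the degree is 2 — the shape is more complex than any degree-1 curve.
Next, against the integer gridlines: the curve avoids every integer y-axis point in the box.
Finally, these observations pin down the coefficients.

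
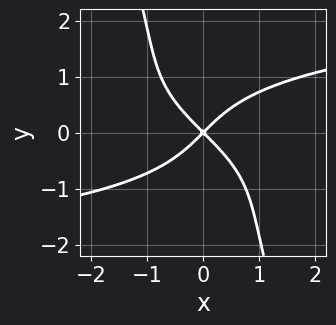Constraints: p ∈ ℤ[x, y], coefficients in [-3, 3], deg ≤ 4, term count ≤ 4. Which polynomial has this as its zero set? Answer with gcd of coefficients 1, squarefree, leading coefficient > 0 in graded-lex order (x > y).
3*x*y^3 + y^4 - 3*x^2 + 3*y^2

(a) deg p = 4.
(b) From the axis intercepts and sections: it meets the x-axis at x = 0 (among the integer gridlines); it crosses the y-axis at the gridline y = 0.
(c) These observations pin down the coefficients.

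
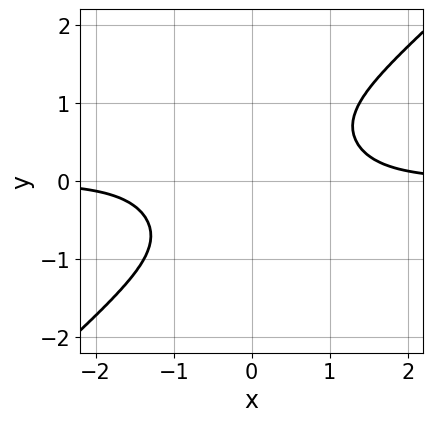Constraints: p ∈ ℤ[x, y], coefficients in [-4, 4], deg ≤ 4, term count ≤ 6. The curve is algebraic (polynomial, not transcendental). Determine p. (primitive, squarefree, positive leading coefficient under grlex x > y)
3*x^3*y - x^2*y^2 - 3*y^4 - 3

(a) Degree: no degree-3 curve has this shape, so deg p = 4.
(b) Against the integer gridlines: no x-intercept at any integer in the box; no y-intercept at any integer in the box.
(c) Fitting integer coefficients to these (and the overall shape) gives p.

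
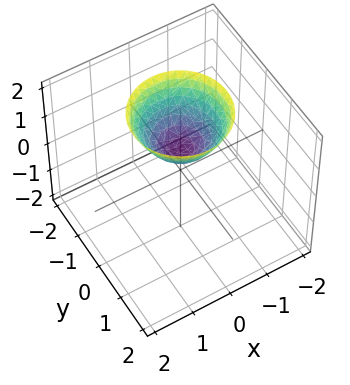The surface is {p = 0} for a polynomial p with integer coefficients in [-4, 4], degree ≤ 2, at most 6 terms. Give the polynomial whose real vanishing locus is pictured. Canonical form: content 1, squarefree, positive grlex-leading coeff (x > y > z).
1. Degree: no degree-1 surface has this shape, so deg p = 2.
2. Symmetries: rotational symmetry about the z-axis ⇒ p depends on x, y only through x² + y².
3. From the visible intercepts: a circular section at z = 2 has radius between 1 and 2; it misses every integer gridline on the y-axis; it misses every integer gridline on the x-axis.
4. These observations pin down the coefficients.

3*x^2 + 3*y^2 - 3*z + 2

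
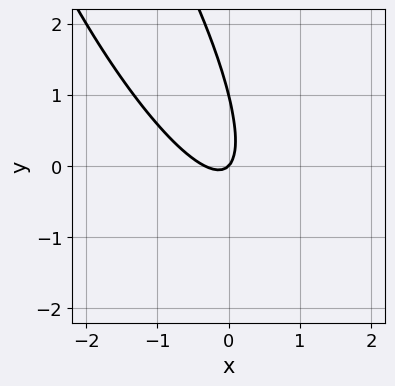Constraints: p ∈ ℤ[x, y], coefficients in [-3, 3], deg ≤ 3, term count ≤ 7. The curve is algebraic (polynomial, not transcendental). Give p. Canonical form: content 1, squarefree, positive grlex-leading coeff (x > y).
3*x^2 + 3*x*y + y^2 + x - y

1. The degree is 2 — a generic line meets the curve in up to 2 points.
2. Observable constraints: one x-axis crossing is at x = 0; the y-axis gridline crossings are at y ∈ {0, 1}.
3. Putting this together gives p.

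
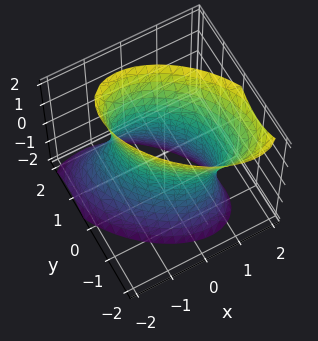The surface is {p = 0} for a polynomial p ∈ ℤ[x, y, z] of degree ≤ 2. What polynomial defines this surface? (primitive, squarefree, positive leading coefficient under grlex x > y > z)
Degree: the shape is more complex than any degree-1 surface, so deg p = 2.
From the visible intercepts: it misses every integer gridline on the z-axis; the x-axis gridline crossings are at x ∈ {-1, 1}; the y-axis gridline crossings are at y ∈ {-1, 1}.
Assembling these constraints gives the stated polynomial.

3*x^2 + 3*x*y - x*z + 3*y^2 - z^2 - 3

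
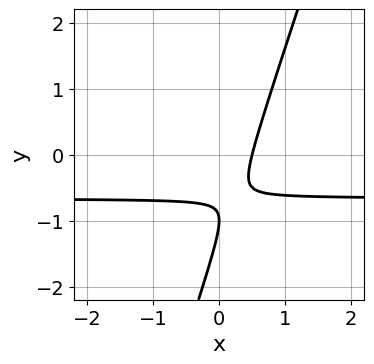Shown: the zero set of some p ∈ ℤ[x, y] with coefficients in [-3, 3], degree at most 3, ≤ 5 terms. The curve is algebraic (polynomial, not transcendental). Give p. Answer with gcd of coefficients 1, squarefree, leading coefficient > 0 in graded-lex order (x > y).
deg p = 2.
From the axis intercepts and sections: it crosses the y-axis at the gridline y = -1.
These observations pin down the coefficients.

3*x*y - y^2 + 2*x - 2*y - 1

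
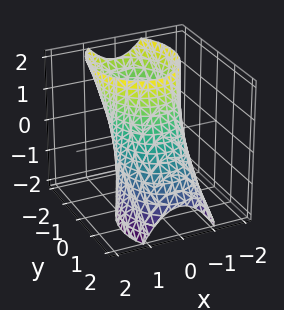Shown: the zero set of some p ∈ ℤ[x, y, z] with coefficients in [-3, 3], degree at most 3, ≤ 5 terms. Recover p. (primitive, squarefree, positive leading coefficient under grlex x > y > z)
3*x^2 + 2*y^2 + 2*y*z - 3

(a) The degree is 2 — the shape is more complex than any degree-1 surface.
(b) Checking where it meets the axes: the x-axis gridline crossings are at x ∈ {-1, 1}; it misses every integer gridline on the z-axis.
(c) Putting this together gives p.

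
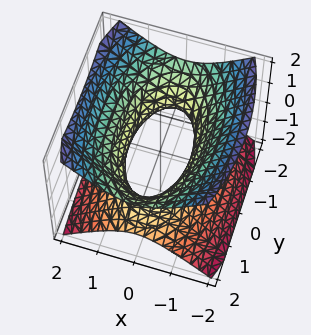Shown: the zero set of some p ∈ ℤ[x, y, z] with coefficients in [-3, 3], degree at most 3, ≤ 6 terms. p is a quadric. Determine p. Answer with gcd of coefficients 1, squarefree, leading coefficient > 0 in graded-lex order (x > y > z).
First, the degree is 2 — an hourglass — one-sheet hyperboloid; a quadric.
Then, symmetries: it's symmetric under y → −y, forcing even powers of y; the z ↦ −z reflection is a symmetry, so z appears only in even powers; the x ↦ −x reflection is a symmetry, so x appears only in even powers.
Then, against the integer gridlines: it misses every integer gridline on the z-axis.
Finally, fitting integer coefficients to these (and the overall shape) gives p.

3*x^2 + y^2 - 3*z^2 - 2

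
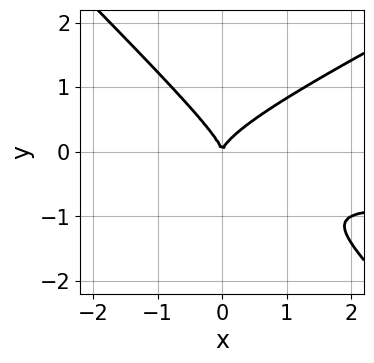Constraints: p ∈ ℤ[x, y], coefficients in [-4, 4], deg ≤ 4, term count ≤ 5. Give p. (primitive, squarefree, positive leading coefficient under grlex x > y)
x^2*y - x*y^2 - 2*y^3 + x^2

First, degree: the shape is more complex than any degree-2 curve, so deg p = 3.
Next, reading off the gridlines: one x-axis crossing is at x = 0; it meets the y-axis at y = 0 (among the integer gridlines).
Finally, solving for integer coefficients yields p as stated.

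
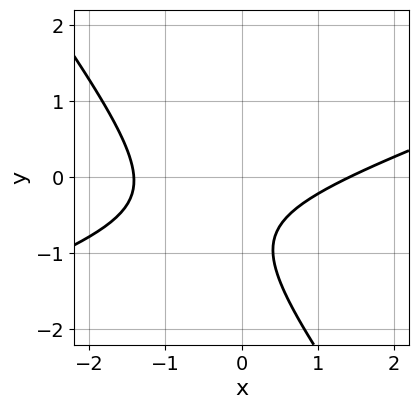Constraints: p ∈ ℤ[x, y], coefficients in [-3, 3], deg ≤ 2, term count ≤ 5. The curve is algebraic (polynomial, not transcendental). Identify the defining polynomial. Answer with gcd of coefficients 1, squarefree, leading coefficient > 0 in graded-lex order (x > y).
Degree: the shape is more complex than any degree-1 curve, so deg p = 2.
Against the integer gridlines: the curve avoids every integer y-axis point in the box.
Matching integer coefficients to the picture gives p.

x^2 - 2*x*y - 2*y^2 - 3*y - 2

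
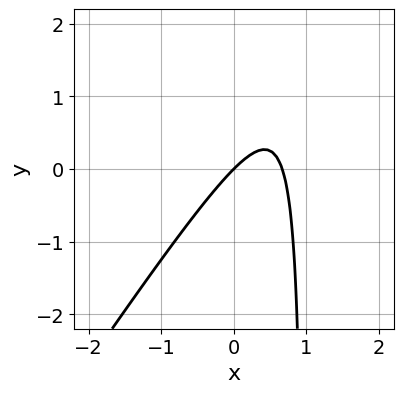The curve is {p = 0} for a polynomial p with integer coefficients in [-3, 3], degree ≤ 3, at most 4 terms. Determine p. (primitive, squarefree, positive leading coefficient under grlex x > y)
1. The degree is 2 — no degree-1 curve has this shape.
2. Observable constraints: it meets the x-axis at x = 0 (among the integer gridlines); it crosses the y-axis at the gridline y = 0.
3. Putting this together gives p.

3*x^2 - 2*x*y - 2*x + 2*y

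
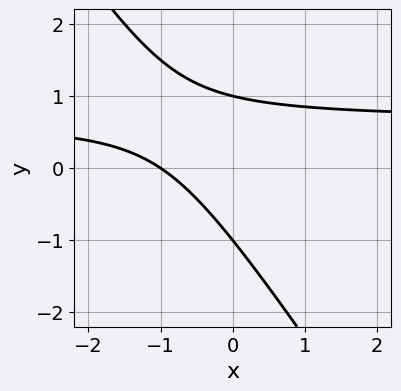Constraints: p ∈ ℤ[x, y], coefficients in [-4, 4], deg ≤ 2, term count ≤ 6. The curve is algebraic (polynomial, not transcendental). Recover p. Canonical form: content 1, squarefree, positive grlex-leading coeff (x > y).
3*x*y + 2*y^2 - 2*x - 2

First, deg p = 2.
Next, against the integer gridlines: it meets the x-axis at x = -1 (among the integer gridlines); among the integer gridlines, it crosses the y-axis at y ∈ {-1, 1}.
Finally, these observations pin down the coefficients.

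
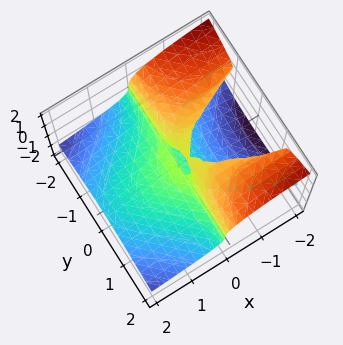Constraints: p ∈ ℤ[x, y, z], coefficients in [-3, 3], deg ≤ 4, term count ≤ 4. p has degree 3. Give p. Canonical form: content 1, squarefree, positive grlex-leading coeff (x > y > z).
x*y^2 + 3*z^3 + x^2 + 2*x*z

deg p = 3.
Checking where it meets the axes: it crosses the z-axis at the gridline z = 0; every point of the y-axis in the box is on the surface; one x-axis crossing is at x = 0.
Assembling these constraints gives the stated polynomial.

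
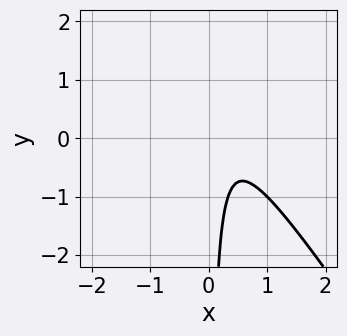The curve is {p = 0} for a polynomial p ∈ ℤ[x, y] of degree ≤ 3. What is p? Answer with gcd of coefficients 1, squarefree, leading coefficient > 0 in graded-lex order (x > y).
3*x^2 + 2*x*y - 2*x + 1

1. Degree: no degree-1 curve has this shape, so deg p = 2.
2. From the axis intercepts and sections: the curve avoids every integer x-axis point in the box; no y-intercept at any integer in the box.
3. Fitting integer coefficients to these (and the overall shape) gives p.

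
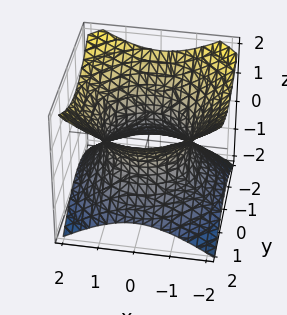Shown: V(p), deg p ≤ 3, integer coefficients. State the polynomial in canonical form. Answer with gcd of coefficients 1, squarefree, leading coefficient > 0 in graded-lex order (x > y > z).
The degree is 2 — a generic line meets the surface in up to 2 points.
Symmetries: the z-axis is an axis of rotation, so x and y enter only as x² + y².
Reading off the gridlines: a circular section at z = -1 has radius between 1 and 2; it misses every integer gridline on the z-axis.
Matching integer coefficients to the picture gives p.

2*x^2 + 2*y^2 - 3*z^2 - 3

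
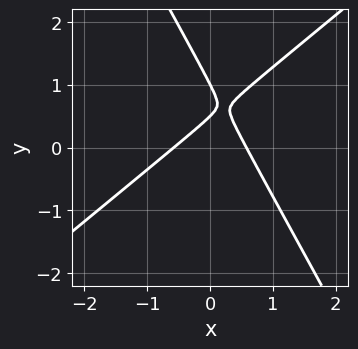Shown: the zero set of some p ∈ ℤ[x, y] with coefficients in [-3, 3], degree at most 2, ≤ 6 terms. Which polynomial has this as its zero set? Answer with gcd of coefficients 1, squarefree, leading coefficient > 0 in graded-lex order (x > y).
Degree: the shape is more complex than any degree-1 curve, so deg p = 2.
Checking where it meets the axes: it crosses the y-axis at the gridline y = 1.
Fitting integer coefficients to these (and the overall shape) gives p.

3*x^2 - 2*x*y - 2*y^2 + 3*y - 1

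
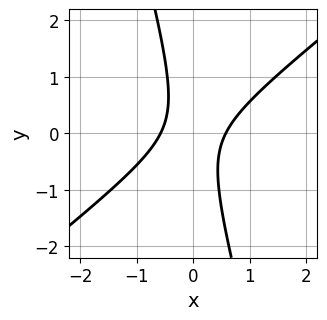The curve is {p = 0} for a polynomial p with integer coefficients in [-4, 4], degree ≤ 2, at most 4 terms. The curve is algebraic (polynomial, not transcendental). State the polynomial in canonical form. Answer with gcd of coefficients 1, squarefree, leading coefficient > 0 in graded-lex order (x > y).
3*x^2 - 3*x*y - y^2 - 1

1. Degree: the shape is more complex than any degree-1 curve, so deg p = 2.
2. From the axis intercepts and sections: no y-intercept at any integer in the box.
3. These observations pin down the coefficients.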